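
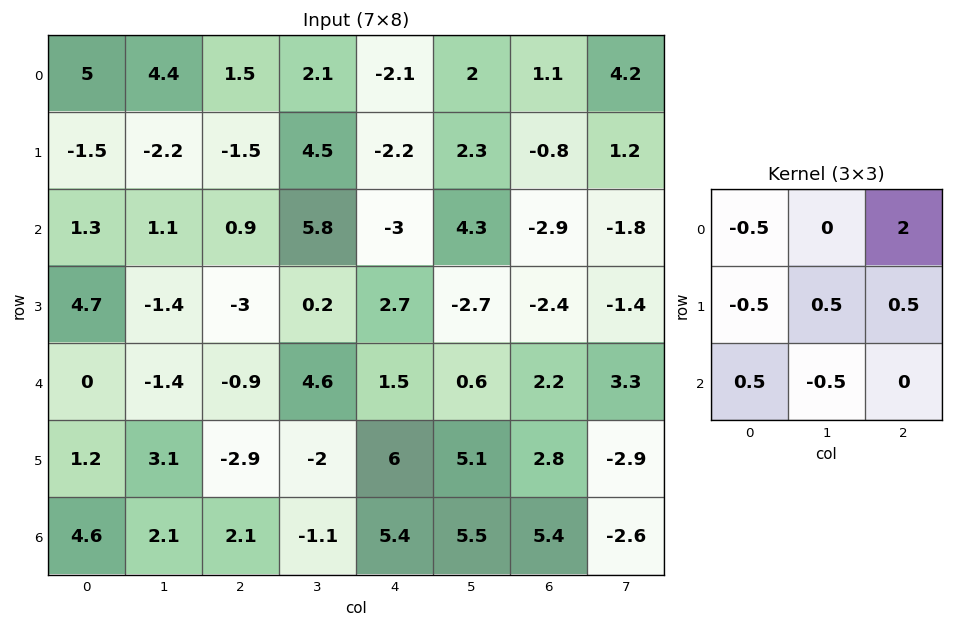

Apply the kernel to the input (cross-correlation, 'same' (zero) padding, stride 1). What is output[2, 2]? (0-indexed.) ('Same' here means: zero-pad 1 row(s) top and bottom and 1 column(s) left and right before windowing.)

The receptive field on the zero-padded input at this output position is [-2.2 -1.5 4.5 / 1.1 0.9 5.8 / -1.4 -3 0.2]. Elementwise product with the kernel and sum: -2.2·-0.5 + 4.5·2 + 1.1·-0.5 + 0.9·0.5 + 5.8·0.5 + -1.4·0.5 + -3·-0.5.

13.7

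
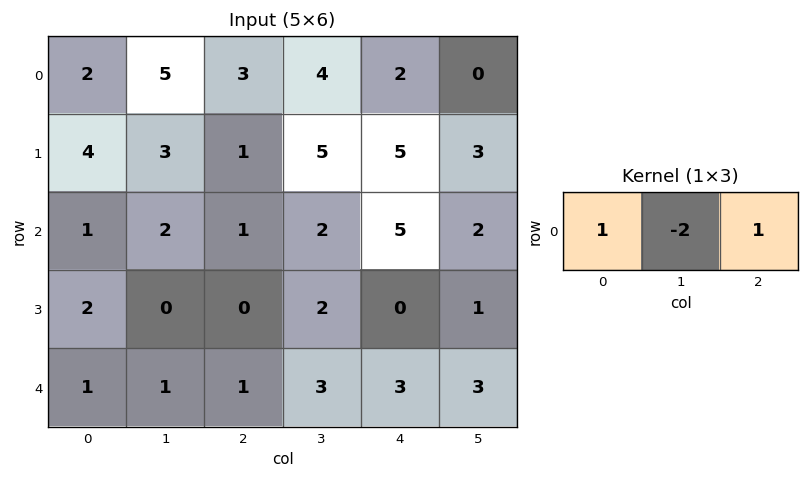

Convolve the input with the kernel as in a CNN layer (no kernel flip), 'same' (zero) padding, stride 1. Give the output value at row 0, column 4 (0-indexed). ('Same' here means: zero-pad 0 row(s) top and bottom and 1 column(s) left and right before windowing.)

The receptive field on the zero-padded input at this output position is [4 2 0]. Elementwise product with the kernel and sum: 4·1 + 2·-2 + 0·1.

0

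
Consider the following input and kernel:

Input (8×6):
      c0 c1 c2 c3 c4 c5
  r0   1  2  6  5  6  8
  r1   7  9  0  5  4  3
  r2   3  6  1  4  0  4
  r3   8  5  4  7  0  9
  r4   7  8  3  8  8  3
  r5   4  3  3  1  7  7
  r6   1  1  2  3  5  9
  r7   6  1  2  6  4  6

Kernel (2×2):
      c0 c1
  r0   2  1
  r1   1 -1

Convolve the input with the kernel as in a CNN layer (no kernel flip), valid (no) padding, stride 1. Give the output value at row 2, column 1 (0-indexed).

14

The receptive field on the input at this output position is [6 1 / 5 4]. Elementwise product with the kernel and sum: 6·2 + 1·1 + 5·1 + 4·-1.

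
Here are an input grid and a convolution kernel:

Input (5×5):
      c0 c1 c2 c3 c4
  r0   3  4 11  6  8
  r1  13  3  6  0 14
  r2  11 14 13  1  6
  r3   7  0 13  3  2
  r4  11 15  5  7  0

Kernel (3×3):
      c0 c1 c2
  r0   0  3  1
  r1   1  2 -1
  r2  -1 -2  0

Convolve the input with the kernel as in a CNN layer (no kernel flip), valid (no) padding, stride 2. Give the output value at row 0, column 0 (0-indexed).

-3

The receptive field on the input at this output position is [3 4 11 / 13 3 6 / 11 14 13]. Elementwise product with the kernel and sum: 4·3 + 11·1 + 13·1 + 3·2 + 6·-1 + 11·-1 + 14·-2.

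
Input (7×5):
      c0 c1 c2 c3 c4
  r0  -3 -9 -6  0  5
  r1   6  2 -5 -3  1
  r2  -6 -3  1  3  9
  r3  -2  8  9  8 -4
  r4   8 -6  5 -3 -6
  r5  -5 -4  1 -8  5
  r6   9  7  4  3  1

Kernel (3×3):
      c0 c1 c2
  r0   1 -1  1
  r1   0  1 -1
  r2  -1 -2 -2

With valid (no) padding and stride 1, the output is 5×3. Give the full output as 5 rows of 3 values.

17 -10 -30
-37 -40 -24
-9 2 32
-1 33 5
-17 -26 -23

Output[0,0]: The receptive field on the input at this output position is [-3 -9 -6 / 6 2 -5 / -6 -3 1]. Elementwise product with the kernel and sum: -3·1 + -9·-1 + -6·1 + 2·1 + -5·-1 + -6·-1 + -3·-2 + 1·-2.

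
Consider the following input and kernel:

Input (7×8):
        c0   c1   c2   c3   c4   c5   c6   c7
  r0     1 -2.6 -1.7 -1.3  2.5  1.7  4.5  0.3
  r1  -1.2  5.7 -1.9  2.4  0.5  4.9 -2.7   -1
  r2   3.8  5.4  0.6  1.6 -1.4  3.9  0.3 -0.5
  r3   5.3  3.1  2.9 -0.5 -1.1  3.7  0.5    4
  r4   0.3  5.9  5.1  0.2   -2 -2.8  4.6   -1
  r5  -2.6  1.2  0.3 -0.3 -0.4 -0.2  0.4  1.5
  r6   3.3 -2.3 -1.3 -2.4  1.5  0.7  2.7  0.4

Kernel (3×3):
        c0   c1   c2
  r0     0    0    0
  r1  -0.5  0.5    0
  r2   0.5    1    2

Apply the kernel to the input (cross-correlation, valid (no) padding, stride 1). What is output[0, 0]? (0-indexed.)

11.95

The receptive field on the input at this output position is [1 -2.6 -1.7 / -1.2 5.7 -1.9 / 3.8 5.4 0.6]. Elementwise product with the kernel and sum: -1.2·-0.5 + 5.7·0.5 + 3.8·0.5 + 5.4·1 + 0.6·2.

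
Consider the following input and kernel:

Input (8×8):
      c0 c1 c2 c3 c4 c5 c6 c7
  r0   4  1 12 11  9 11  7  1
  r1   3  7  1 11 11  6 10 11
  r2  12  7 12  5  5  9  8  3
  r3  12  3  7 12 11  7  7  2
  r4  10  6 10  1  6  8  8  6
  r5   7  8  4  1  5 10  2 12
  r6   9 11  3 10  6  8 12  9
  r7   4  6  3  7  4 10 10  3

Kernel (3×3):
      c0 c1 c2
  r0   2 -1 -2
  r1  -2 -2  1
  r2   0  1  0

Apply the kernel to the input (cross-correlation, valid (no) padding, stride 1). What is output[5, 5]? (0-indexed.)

-27

The receptive field on the input at this output position is [10 2 12 / 8 12 9 / 10 10 3]. Elementwise product with the kernel and sum: 10·2 + 2·-1 + 12·-2 + 8·-2 + 12·-2 + 9·1 + 10·1.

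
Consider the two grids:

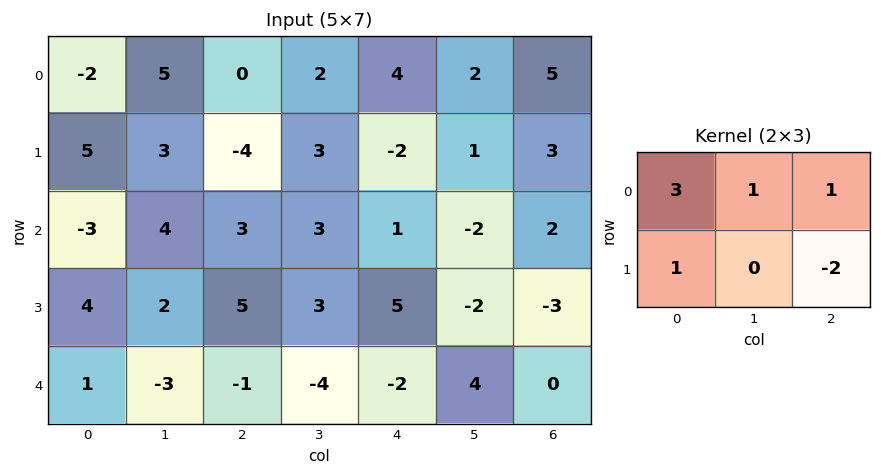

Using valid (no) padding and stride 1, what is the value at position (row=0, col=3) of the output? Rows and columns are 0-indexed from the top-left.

13

The receptive field on the input at this output position is [2 4 2 / 3 -2 1]. Elementwise product with the kernel and sum: 2·3 + 4·1 + 2·1 + 3·1 + 1·-2.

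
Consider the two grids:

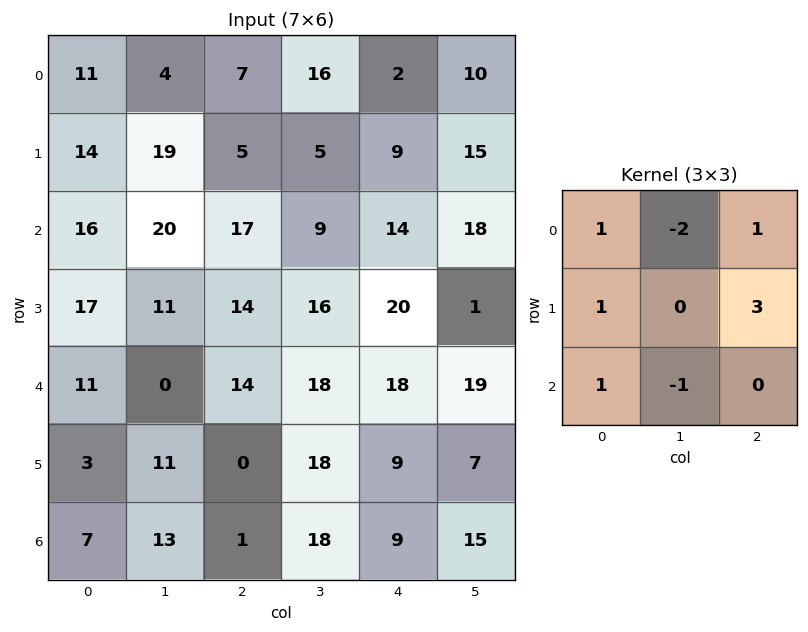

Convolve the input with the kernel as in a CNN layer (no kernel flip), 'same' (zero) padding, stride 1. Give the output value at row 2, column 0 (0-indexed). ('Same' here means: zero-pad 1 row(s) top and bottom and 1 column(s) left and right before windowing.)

34

The receptive field on the zero-padded input at this output position is [0 14 19 / 0 16 20 / 0 17 11]. Elementwise product with the kernel and sum: 0·1 + 14·-2 + 19·1 + 0·1 + 20·3 + 0·1 + 17·-1.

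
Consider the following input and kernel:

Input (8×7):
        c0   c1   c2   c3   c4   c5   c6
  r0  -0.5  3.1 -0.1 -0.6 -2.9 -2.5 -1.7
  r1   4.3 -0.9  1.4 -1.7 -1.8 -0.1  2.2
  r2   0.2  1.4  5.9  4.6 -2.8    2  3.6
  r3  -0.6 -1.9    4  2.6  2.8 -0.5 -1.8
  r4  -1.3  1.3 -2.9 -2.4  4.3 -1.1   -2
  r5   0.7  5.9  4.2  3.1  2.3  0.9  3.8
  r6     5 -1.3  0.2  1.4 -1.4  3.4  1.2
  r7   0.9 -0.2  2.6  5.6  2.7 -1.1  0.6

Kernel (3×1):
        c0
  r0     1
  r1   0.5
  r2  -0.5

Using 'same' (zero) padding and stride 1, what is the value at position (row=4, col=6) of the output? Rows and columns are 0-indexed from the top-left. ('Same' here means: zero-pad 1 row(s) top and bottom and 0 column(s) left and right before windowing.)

-4.7

The receptive field on the zero-padded input at this output position is [-1.8 / -2 / 3.8]. Elementwise product with the kernel and sum: -1.8·1 + -2·0.5 + 3.8·-0.5.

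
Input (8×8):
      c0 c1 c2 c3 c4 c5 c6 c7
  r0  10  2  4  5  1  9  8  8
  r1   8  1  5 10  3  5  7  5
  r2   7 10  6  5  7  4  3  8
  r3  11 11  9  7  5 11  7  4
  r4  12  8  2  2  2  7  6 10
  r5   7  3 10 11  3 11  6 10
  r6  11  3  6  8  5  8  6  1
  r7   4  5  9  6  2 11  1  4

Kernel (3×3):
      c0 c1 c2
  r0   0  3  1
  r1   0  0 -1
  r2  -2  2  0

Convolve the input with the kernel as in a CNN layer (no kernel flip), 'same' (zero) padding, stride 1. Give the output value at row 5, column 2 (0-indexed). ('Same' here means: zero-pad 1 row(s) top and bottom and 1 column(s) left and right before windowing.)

The receptive field on the zero-padded input at this output position is [8 2 2 / 3 10 11 / 3 6 8]. Elementwise product with the kernel and sum: 2·3 + 2·1 + 11·-1 + 3·-2 + 6·2.

3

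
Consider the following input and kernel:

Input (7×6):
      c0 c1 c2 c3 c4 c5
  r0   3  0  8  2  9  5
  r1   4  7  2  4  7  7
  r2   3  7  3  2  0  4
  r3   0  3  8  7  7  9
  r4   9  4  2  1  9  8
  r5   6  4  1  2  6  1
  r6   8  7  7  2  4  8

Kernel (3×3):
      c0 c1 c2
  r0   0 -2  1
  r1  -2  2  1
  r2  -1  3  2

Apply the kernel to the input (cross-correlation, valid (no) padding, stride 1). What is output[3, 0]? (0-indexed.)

2

The receptive field on the input at this output position is [0 3 8 / 9 4 2 / 6 4 1]. Elementwise product with the kernel and sum: 3·-2 + 8·1 + 9·-2 + 4·2 + 2·1 + 6·-1 + 4·3 + 1·2.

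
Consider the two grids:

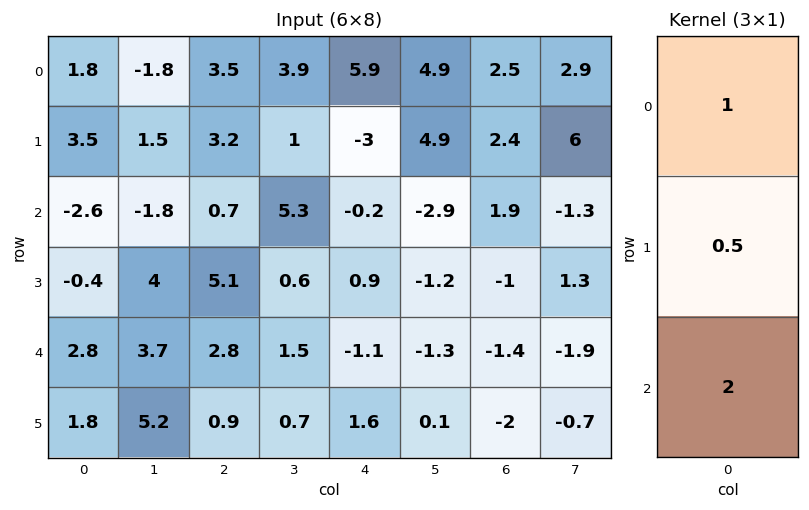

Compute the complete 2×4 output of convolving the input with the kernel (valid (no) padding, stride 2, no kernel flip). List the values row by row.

-1.65 6.5 4 7.5
2.8 8.85 -1.95 -1.4

Output[0,0]: The receptive field on the input at this output position is [1.8 / 3.5 / -2.6]. Elementwise product with the kernel and sum: 1.8·1 + 3.5·0.5 + -2.6·2.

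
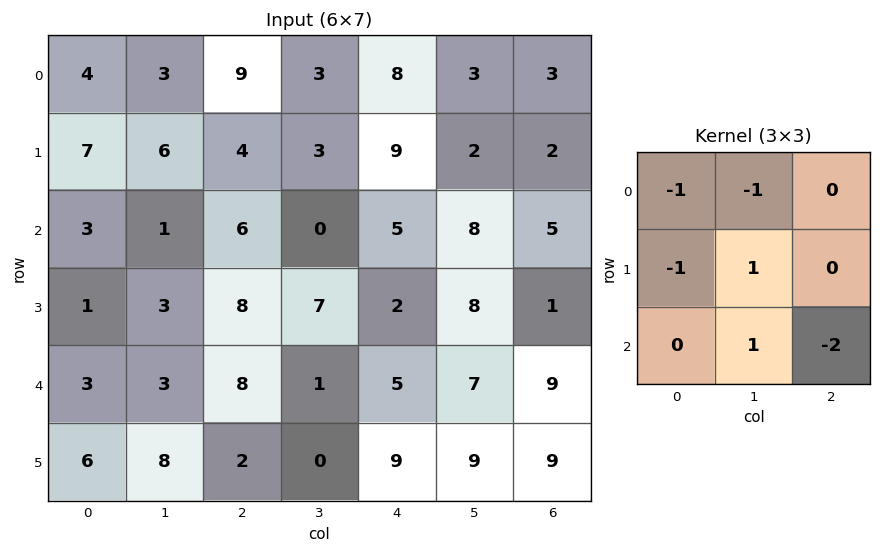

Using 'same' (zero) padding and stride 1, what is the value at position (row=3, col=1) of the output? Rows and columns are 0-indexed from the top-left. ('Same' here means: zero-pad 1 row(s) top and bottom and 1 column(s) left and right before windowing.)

-15

The receptive field on the zero-padded input at this output position is [3 1 6 / 1 3 8 / 3 3 8]. Elementwise product with the kernel and sum: 3·-1 + 1·-1 + 1·-1 + 3·1 + 3·1 + 8·-2.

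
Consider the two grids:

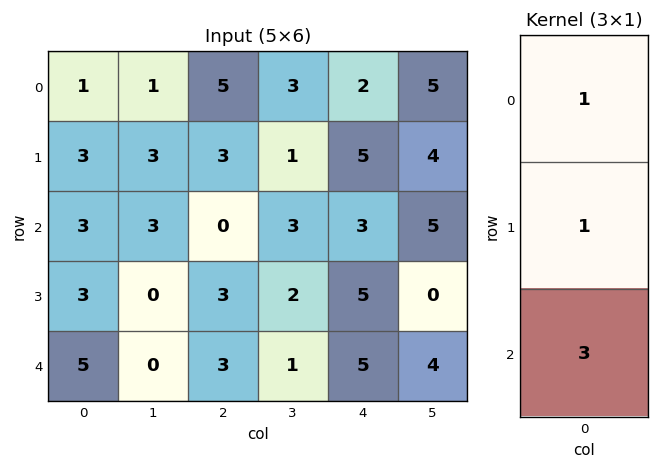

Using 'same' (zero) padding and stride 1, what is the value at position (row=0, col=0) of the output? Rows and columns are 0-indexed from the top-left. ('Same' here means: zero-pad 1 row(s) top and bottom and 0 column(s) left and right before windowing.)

10

The receptive field on the zero-padded input at this output position is [0 / 1 / 3]. Elementwise product with the kernel and sum: 0·1 + 1·1 + 3·3.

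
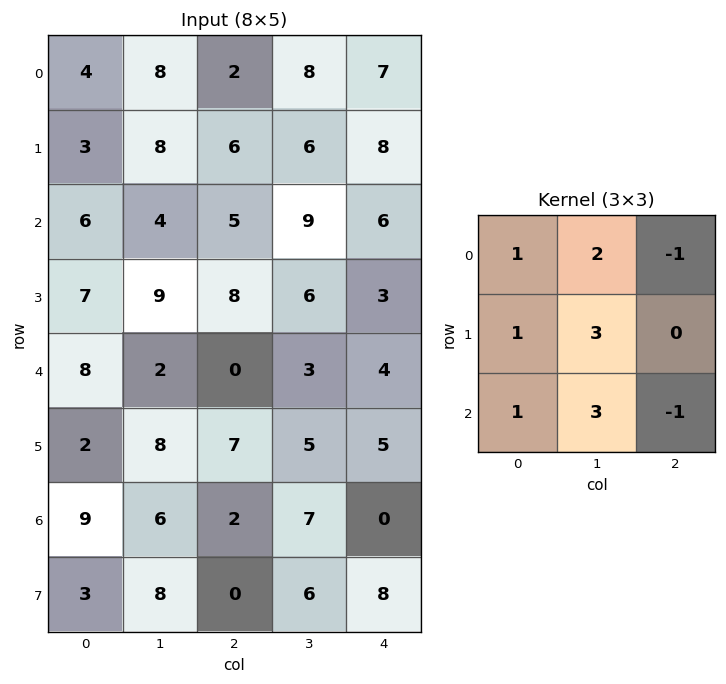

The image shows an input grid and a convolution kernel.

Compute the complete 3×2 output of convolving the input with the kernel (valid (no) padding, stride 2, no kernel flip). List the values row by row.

Output[0,0]: The receptive field on the input at this output position is [4 8 2 / 3 8 6 / 6 4 5]. Elementwise product with the kernel and sum: 4·1 + 8·2 + 2·-1 + 3·1 + 8·3 + 6·1 + 4·3 + 5·-1.
Output[0,1]: The receptive field on the input at this output position is [2 8 7 / 6 6 8 / 5 9 6]. Elementwise product with the kernel and sum: 2·1 + 8·2 + 7·-1 + 6·1 + 6·3 + 5·1 + 9·3 + 6·-1.

58 61
57 48
63 47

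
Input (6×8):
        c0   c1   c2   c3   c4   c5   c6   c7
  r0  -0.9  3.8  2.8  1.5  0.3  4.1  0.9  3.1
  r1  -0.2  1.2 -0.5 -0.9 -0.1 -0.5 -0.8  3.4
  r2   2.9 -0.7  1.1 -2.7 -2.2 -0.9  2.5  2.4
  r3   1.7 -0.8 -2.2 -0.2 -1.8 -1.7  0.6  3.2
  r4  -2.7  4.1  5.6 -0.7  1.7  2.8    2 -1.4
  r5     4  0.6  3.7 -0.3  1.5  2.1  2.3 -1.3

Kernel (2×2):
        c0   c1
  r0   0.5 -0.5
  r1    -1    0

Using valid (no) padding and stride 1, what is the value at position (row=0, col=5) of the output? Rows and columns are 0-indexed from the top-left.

The receptive field on the input at this output position is [4.1 0.9 / -0.5 -0.8]. Elementwise product with the kernel and sum: 4.1·0.5 + 0.9·-0.5 + -0.5·-1.

2.1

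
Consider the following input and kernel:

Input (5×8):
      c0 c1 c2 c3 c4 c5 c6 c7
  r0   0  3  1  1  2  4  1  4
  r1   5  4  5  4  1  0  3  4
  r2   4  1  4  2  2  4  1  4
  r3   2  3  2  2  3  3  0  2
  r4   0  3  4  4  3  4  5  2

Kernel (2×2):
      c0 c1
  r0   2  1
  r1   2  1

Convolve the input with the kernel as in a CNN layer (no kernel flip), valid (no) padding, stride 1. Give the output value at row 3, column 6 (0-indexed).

14

The receptive field on the input at this output position is [0 2 / 5 2]. Elementwise product with the kernel and sum: 0·2 + 2·1 + 5·2 + 2·1.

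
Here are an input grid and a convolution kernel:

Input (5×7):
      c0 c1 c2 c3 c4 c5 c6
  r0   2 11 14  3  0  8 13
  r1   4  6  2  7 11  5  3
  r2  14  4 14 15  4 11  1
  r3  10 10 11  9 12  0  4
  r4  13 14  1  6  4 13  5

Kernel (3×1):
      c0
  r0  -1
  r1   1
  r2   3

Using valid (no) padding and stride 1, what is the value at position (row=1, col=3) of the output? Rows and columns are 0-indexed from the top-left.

The receptive field on the input at this output position is [7 / 15 / 9]. Elementwise product with the kernel and sum: 7·-1 + 15·1 + 9·3.

35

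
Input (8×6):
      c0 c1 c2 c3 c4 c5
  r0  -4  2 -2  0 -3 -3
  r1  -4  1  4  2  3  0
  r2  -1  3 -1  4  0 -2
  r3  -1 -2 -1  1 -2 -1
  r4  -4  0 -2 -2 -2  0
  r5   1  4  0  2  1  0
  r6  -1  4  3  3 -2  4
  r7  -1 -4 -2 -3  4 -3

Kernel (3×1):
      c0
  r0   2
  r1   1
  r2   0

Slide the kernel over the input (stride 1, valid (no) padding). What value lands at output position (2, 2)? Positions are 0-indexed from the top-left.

The receptive field on the input at this output position is [-1 / -1 / -2]. Elementwise product with the kernel and sum: -1·2 + -1·1.

-3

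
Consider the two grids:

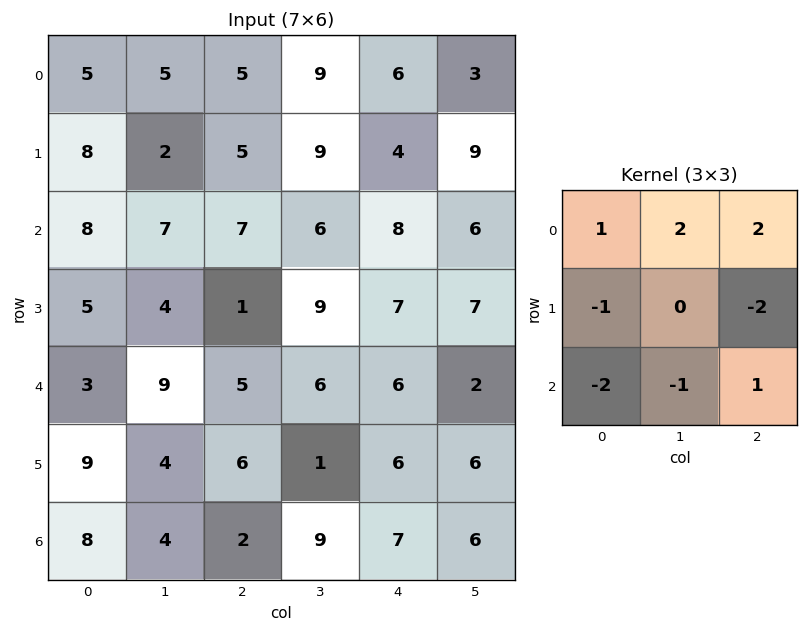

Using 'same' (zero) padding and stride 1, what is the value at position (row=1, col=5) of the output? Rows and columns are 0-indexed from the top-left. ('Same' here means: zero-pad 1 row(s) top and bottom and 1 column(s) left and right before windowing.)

The receptive field on the zero-padded input at this output position is [6 3 0 / 4 9 0 / 8 6 0]. Elementwise product with the kernel and sum: 6·1 + 3·2 + 0·2 + 4·-1 + 0·-2 + 8·-2 + 6·-1 + 0·1.

-14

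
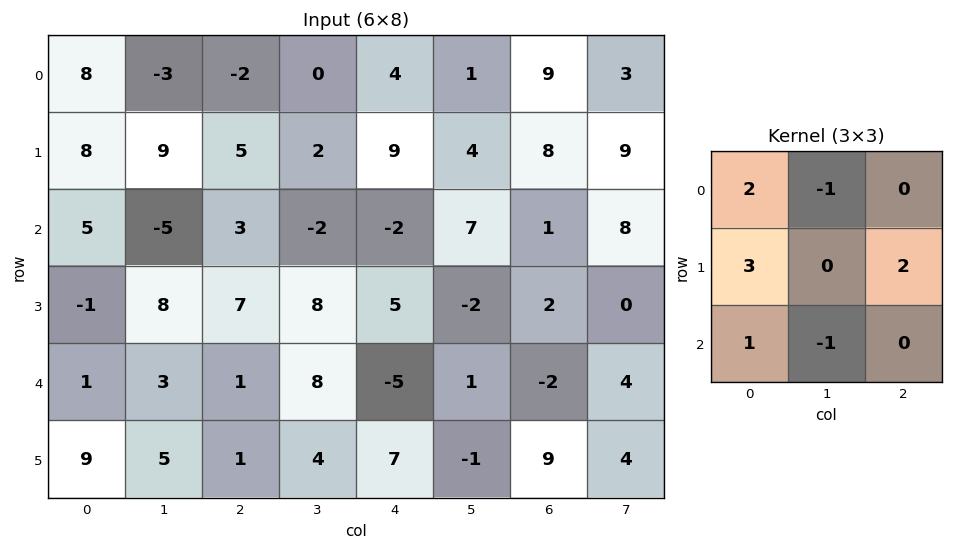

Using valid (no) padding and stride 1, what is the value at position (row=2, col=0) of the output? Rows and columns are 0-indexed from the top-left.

The receptive field on the input at this output position is [5 -5 3 / -1 8 7 / 1 3 1]. Elementwise product with the kernel and sum: 5·2 + -5·-1 + -1·3 + 7·2 + 1·1 + 3·-1.

24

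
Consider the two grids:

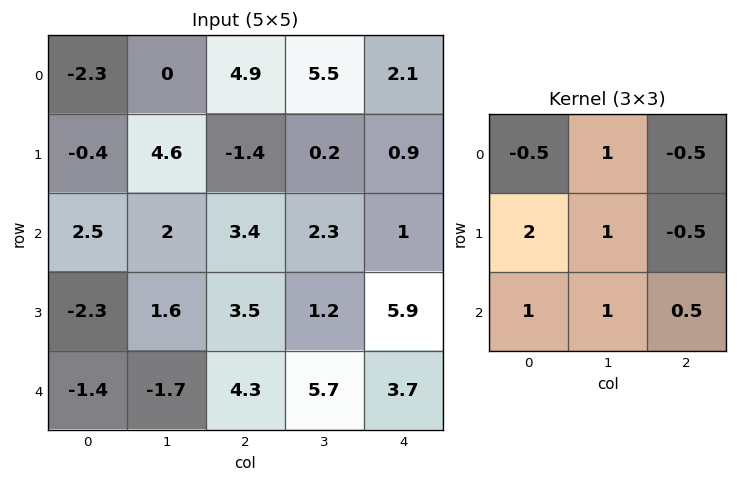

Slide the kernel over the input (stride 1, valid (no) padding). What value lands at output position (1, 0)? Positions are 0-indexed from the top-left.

The receptive field on the input at this output position is [-0.4 4.6 -1.4 / 2.5 2 3.4 / -2.3 1.6 3.5]. Elementwise product with the kernel and sum: -0.4·-0.5 + 4.6·1 + -1.4·-0.5 + 2.5·2 + 2·1 + 3.4·-0.5 + -2.3·1 + 1.6·1 + 3.5·0.5.

11.85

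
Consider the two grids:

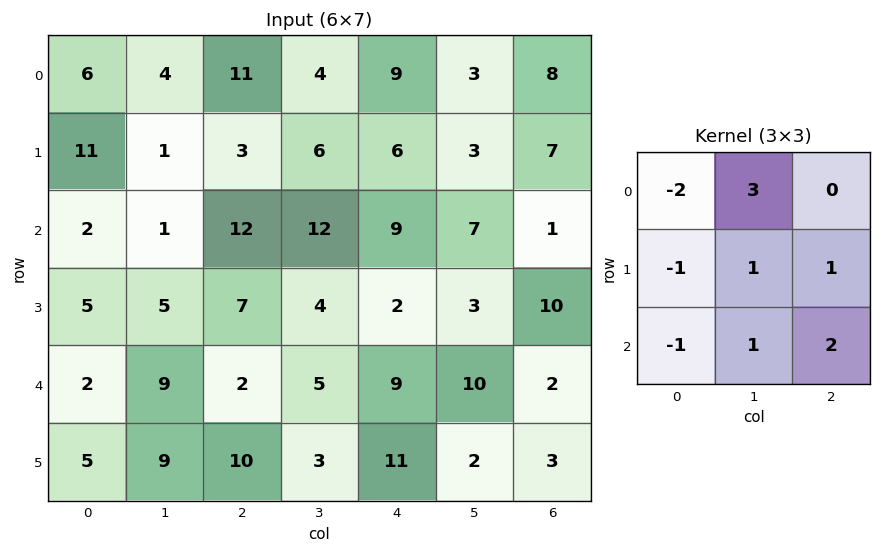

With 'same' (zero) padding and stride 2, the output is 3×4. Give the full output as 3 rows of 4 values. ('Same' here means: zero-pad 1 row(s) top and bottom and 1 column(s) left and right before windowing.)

23 25 14 9
51 40 14 16
49 16 24 17

Output[0,0]: The receptive field on the zero-padded input at this output position is [0 0 0 / 0 6 4 / 0 11 1]. Elementwise product with the kernel and sum: 0·-2 + 0·3 + 0·-1 + 6·1 + 4·1 + 0·-1 + 11·1 + 1·2.
Output[0,1]: The receptive field on the zero-padded input at this output position is [0 0 0 / 4 11 4 / 1 3 6]. Elementwise product with the kernel and sum: 0·-2 + 0·3 + 4·-1 + 11·1 + 4·1 + 1·-1 + 3·1 + 6·2.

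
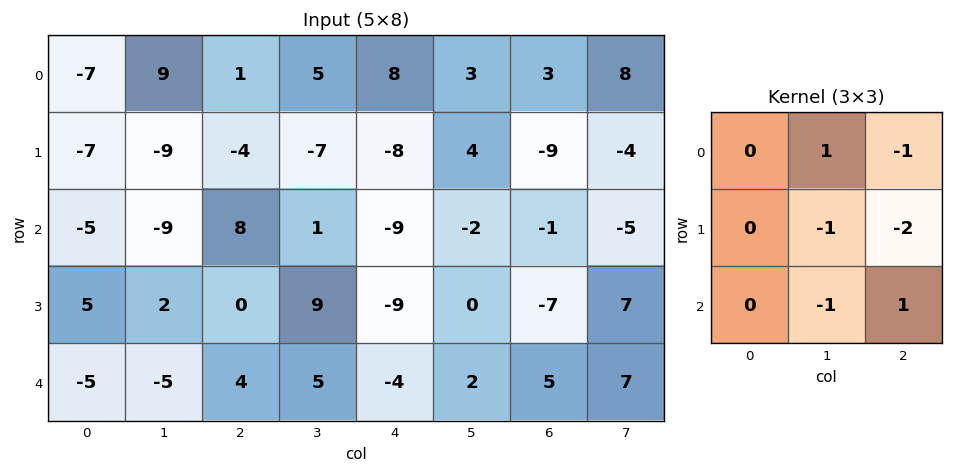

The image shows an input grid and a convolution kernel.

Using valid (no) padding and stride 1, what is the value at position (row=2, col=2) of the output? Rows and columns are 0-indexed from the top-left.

The receptive field on the input at this output position is [8 1 -9 / 0 9 -9 / 4 5 -4]. Elementwise product with the kernel and sum: 1·1 + -9·-1 + 9·-1 + -9·-2 + 5·-1 + -4·1.

10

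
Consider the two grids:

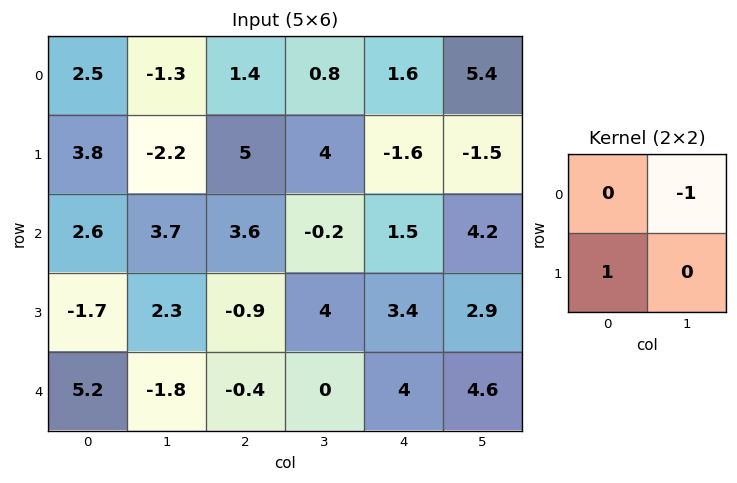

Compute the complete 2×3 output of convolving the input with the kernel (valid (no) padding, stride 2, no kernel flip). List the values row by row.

5.1 4.2 -7
-5.4 -0.7 -0.8

Output[0,0]: The receptive field on the input at this output position is [2.5 -1.3 / 3.8 -2.2]. Elementwise product with the kernel and sum: -1.3·-1 + 3.8·1.
Output[0,1]: The receptive field on the input at this output position is [1.4 0.8 / 5 4]. Elementwise product with the kernel and sum: 0.8·-1 + 5·1.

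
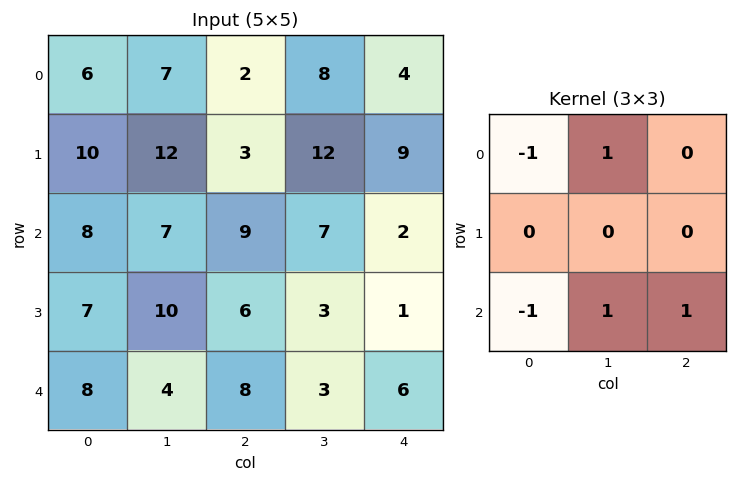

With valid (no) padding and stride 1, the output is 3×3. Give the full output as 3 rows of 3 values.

9 4 6
11 -10 7
3 9 -1

Output[0,0]: The receptive field on the input at this output position is [6 7 2 / 10 12 3 / 8 7 9]. Elementwise product with the kernel and sum: 6·-1 + 7·1 + 8·-1 + 7·1 + 9·1.
Output[0,1]: The receptive field on the input at this output position is [7 2 8 / 12 3 12 / 7 9 7]. Elementwise product with the kernel and sum: 7·-1 + 2·1 + 7·-1 + 9·1 + 7·1.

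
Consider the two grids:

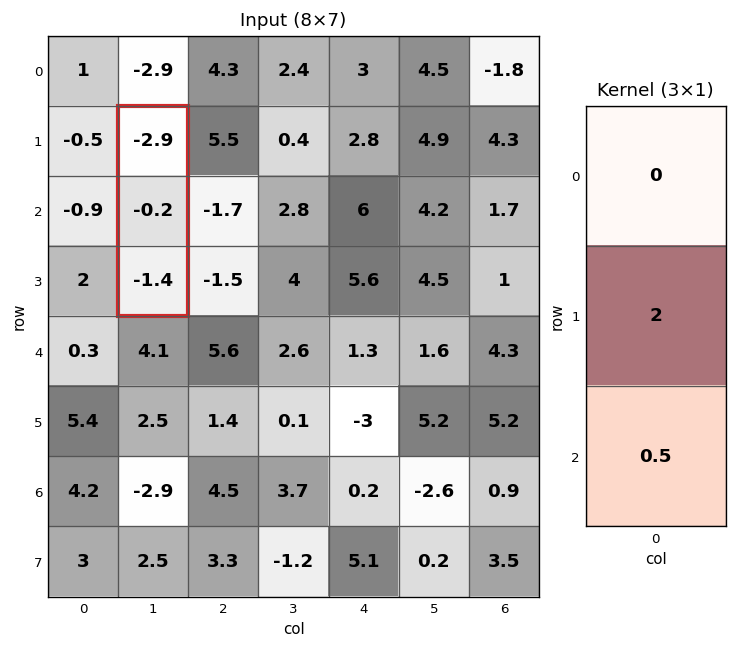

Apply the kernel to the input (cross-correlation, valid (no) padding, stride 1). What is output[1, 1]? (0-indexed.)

-1.1

The receptive field on the input at this output position is [-2.9 / -0.2 / -1.4]. Elementwise product with the kernel and sum: -0.2·2 + -1.4·0.5.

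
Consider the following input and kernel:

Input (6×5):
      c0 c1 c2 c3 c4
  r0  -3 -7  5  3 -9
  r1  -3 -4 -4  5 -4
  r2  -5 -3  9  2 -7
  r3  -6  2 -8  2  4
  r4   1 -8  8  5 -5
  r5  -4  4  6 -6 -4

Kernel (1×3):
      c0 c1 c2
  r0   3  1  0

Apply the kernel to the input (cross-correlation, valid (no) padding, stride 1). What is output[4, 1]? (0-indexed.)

The receptive field on the input at this output position is [-8 8 5]. Elementwise product with the kernel and sum: -8·3 + 8·1.

-16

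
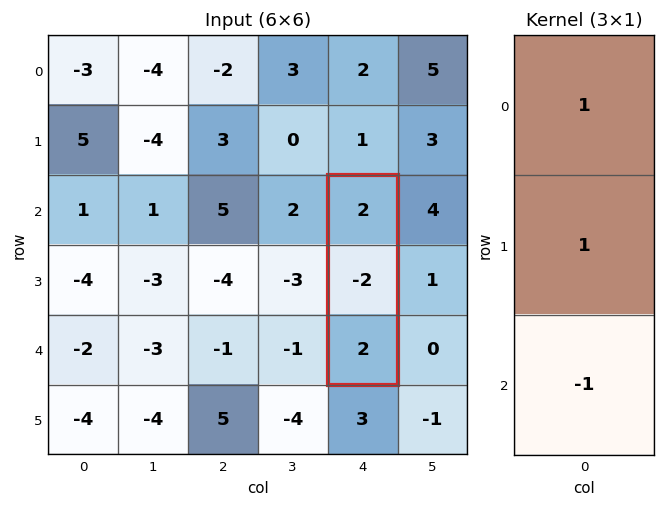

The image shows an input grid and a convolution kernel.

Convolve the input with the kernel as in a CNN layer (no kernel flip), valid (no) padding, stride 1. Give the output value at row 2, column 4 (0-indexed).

-2

The receptive field on the input at this output position is [2 / -2 / 2]. Elementwise product with the kernel and sum: 2·1 + -2·1 + 2·-1.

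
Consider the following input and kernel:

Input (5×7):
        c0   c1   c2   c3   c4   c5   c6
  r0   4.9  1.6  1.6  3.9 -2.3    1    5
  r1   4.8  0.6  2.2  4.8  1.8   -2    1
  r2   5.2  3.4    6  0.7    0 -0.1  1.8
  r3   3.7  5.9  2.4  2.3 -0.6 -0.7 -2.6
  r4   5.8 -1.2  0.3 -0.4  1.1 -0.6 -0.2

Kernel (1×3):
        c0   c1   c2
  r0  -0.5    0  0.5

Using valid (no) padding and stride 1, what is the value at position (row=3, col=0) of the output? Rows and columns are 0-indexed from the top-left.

The receptive field on the input at this output position is [3.7 5.9 2.4]. Elementwise product with the kernel and sum: 3.7·-0.5 + 2.4·0.5.

-0.65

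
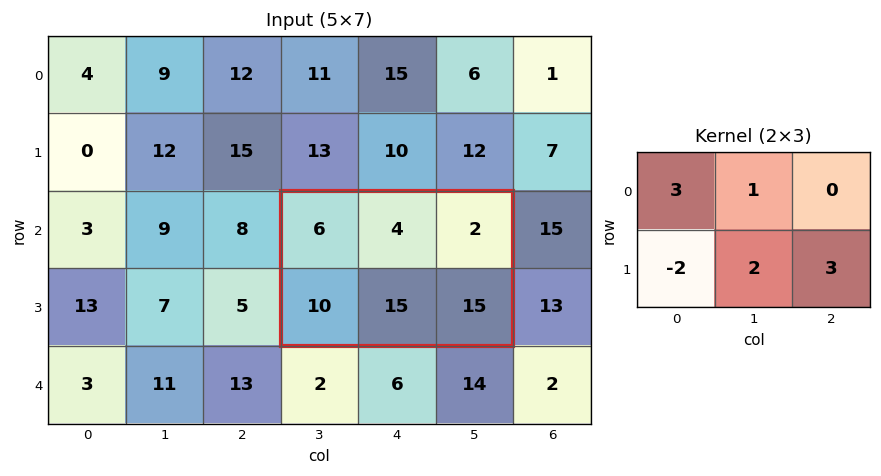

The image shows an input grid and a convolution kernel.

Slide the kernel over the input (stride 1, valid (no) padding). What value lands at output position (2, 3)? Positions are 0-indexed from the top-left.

77

The receptive field on the input at this output position is [6 4 2 / 10 15 15]. Elementwise product with the kernel and sum: 6·3 + 4·1 + 10·-2 + 15·2 + 15·3.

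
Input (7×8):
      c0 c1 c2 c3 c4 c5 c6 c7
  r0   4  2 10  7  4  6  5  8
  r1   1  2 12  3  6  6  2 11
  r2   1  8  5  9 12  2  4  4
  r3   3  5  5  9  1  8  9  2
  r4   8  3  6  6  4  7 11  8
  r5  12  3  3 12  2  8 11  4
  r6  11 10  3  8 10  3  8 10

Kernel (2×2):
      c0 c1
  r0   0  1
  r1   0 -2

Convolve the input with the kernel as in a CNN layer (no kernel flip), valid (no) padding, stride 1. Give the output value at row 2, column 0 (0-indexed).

The receptive field on the input at this output position is [1 8 / 3 5]. Elementwise product with the kernel and sum: 8·1 + 5·-2.

-2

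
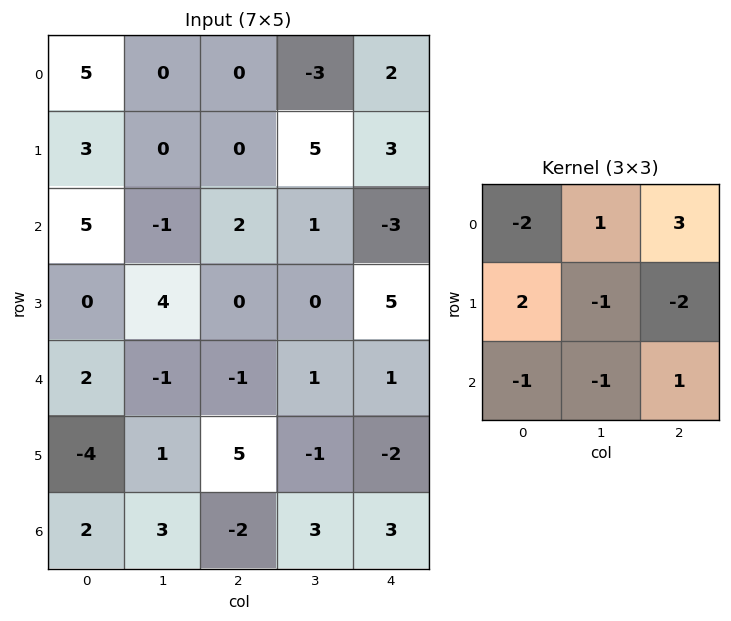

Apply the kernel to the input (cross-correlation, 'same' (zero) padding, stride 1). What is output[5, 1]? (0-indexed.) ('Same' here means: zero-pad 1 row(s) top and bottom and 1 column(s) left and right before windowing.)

The receptive field on the zero-padded input at this output position is [2 -1 -1 / -4 1 5 / 2 3 -2]. Elementwise product with the kernel and sum: 2·-2 + -1·1 + -1·3 + -4·2 + 1·-1 + 5·-2 + 2·-1 + 3·-1 + -2·1.

-34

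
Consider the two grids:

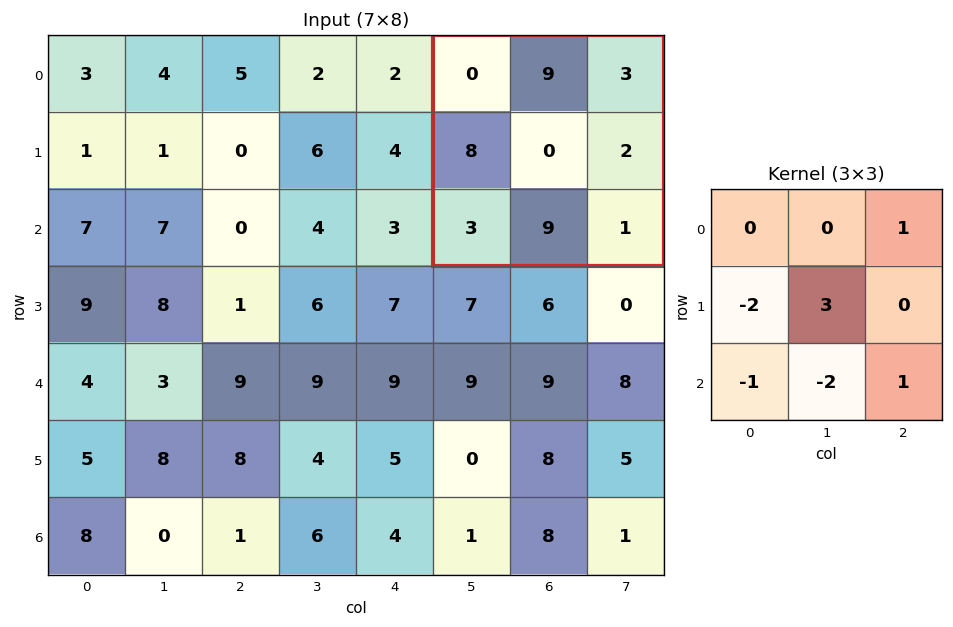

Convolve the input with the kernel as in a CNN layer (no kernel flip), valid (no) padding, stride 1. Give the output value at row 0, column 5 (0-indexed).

-33

The receptive field on the input at this output position is [0 9 3 / 8 0 2 / 3 9 1]. Elementwise product with the kernel and sum: 3·1 + 8·-2 + 0·3 + 3·-1 + 9·-2 + 1·1.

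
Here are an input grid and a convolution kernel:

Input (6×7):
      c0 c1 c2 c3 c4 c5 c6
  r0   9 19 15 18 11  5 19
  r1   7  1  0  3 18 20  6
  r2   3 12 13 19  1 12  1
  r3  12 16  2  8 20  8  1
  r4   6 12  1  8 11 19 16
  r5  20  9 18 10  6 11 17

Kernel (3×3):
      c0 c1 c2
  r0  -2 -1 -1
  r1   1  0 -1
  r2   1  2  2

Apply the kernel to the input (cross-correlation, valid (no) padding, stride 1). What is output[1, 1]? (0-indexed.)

24

The receptive field on the input at this output position is [1 0 3 / 12 13 19 / 16 2 8]. Elementwise product with the kernel and sum: 1·-2 + 0·-1 + 3·-1 + 12·1 + 19·-1 + 16·1 + 2·2 + 8·2.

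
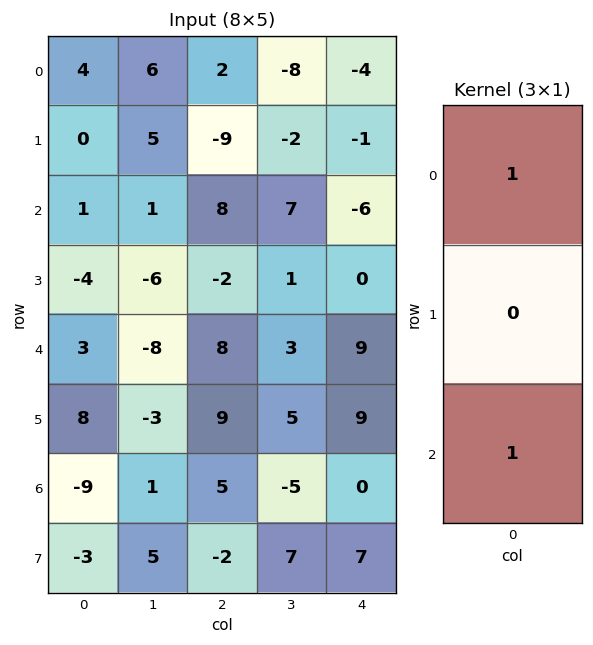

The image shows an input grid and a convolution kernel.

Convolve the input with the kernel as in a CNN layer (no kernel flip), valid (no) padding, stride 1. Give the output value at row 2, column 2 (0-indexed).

16

The receptive field on the input at this output position is [8 / -2 / 8]. Elementwise product with the kernel and sum: 8·1 + 8·1.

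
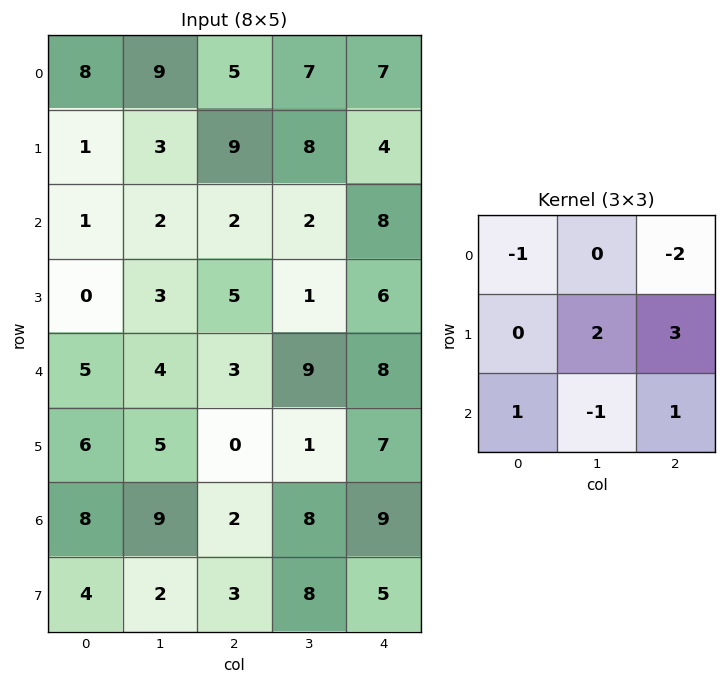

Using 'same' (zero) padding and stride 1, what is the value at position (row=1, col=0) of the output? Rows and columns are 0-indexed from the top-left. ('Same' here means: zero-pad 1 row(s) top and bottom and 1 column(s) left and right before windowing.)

-6

The receptive field on the zero-padded input at this output position is [0 8 9 / 0 1 3 / 0 1 2]. Elementwise product with the kernel and sum: 0·-1 + 9·-2 + 1·2 + 3·3 + 0·1 + 1·-1 + 2·1.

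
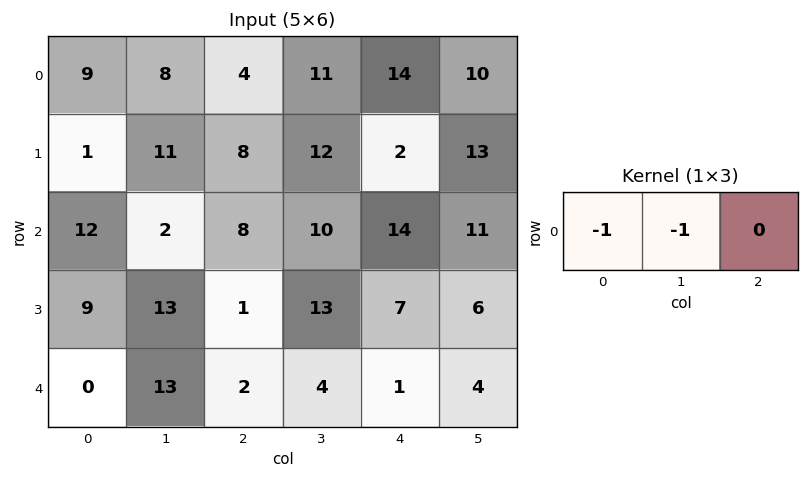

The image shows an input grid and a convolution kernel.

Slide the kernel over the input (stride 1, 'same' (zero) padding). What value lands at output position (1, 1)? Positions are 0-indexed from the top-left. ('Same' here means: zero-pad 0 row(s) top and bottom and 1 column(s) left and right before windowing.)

The receptive field on the zero-padded input at this output position is [1 11 8]. Elementwise product with the kernel and sum: 1·-1 + 11·-1.

-12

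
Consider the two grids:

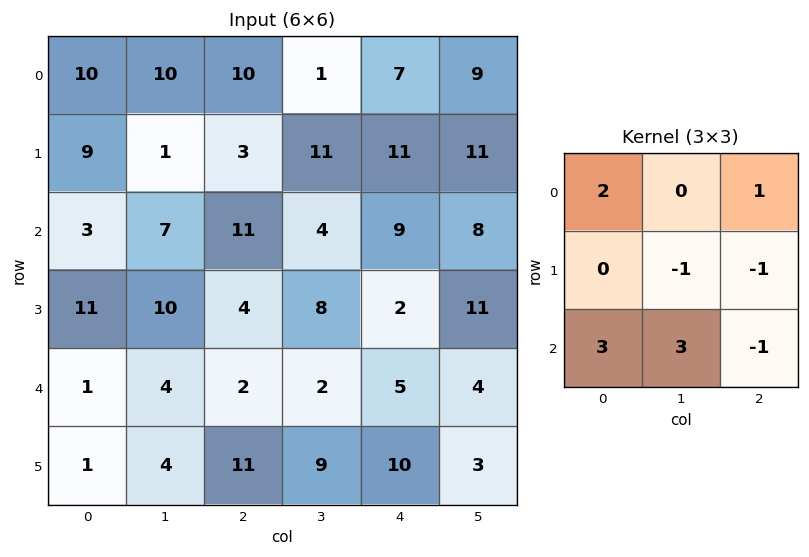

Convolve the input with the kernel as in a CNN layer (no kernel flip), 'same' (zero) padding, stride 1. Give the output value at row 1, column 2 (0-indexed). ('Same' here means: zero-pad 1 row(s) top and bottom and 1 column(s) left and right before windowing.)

57

The receptive field on the zero-padded input at this output position is [10 10 1 / 1 3 11 / 7 11 4]. Elementwise product with the kernel and sum: 10·2 + 1·1 + 3·-1 + 11·-1 + 7·3 + 11·3 + 4·-1.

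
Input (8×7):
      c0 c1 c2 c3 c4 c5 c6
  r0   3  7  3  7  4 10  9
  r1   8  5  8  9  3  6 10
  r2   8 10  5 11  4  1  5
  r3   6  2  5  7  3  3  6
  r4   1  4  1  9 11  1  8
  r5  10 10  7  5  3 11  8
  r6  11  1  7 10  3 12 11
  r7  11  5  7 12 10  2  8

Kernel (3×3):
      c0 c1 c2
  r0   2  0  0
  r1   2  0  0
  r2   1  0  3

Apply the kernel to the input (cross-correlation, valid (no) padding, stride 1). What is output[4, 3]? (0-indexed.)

The receptive field on the input at this output position is [9 11 1 / 5 3 11 / 10 3 12]. Elementwise product with the kernel and sum: 9·2 + 5·2 + 10·1 + 12·3.

74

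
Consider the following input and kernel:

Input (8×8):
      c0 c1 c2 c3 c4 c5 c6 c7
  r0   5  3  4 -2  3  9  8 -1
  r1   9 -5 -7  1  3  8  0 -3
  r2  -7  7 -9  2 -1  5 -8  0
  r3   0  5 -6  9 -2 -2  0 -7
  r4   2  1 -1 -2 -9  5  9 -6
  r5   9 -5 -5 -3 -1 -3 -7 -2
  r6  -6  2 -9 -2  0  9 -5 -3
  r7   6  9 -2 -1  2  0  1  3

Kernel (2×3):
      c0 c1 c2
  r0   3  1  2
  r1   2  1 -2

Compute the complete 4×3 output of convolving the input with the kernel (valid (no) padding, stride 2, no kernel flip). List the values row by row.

53 -3 48
-15 -26 -20
28 -34 5
-9 -38 1

Output[0,0]: The receptive field on the input at this output position is [5 3 4 / 9 -5 -7]. Elementwise product with the kernel and sum: 5·3 + 3·1 + 4·2 + 9·2 + -5·1 + -7·-2.
Output[0,1]: The receptive field on the input at this output position is [4 -2 3 / -7 1 3]. Elementwise product with the kernel and sum: 4·3 + -2·1 + 3·2 + -7·2 + 1·1 + 3·-2.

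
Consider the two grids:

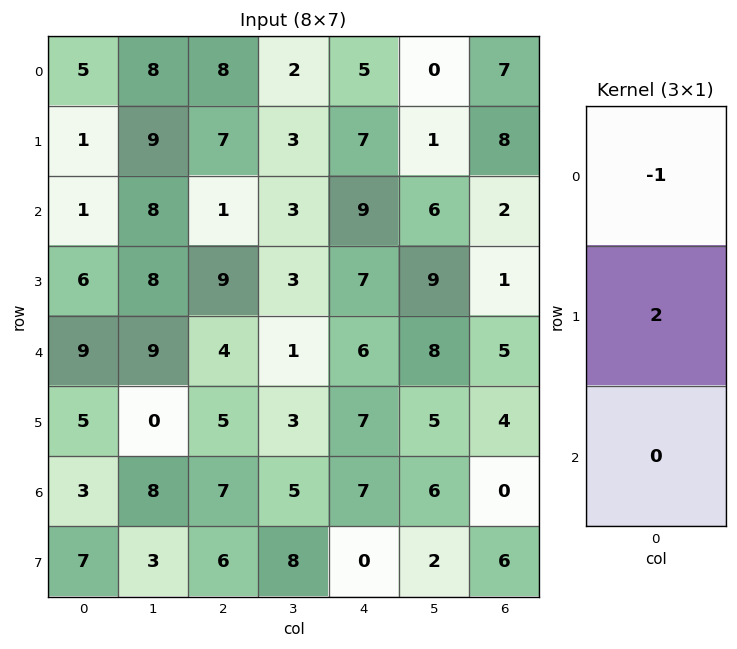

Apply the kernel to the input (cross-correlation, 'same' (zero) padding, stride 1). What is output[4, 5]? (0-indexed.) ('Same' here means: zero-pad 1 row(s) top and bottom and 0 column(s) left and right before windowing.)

7

The receptive field on the zero-padded input at this output position is [9 / 8 / 5]. Elementwise product with the kernel and sum: 9·-1 + 8·2.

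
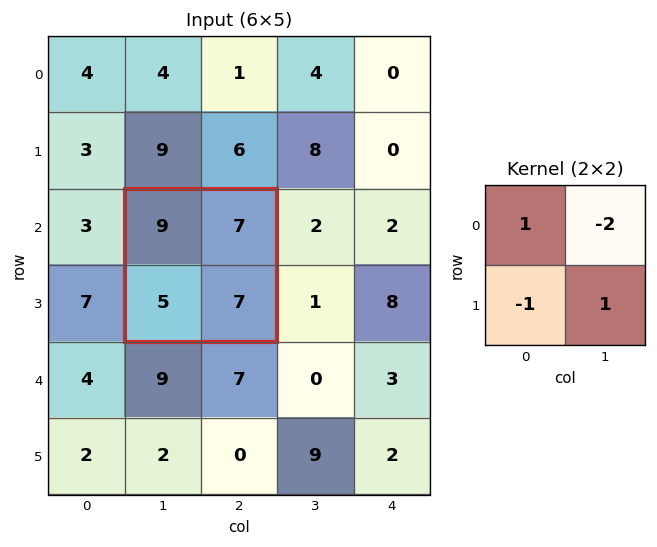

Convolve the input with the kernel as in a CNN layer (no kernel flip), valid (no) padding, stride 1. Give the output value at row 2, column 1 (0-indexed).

The receptive field on the input at this output position is [9 7 / 5 7]. Elementwise product with the kernel and sum: 9·1 + 7·-2 + 5·-1 + 7·1.

-3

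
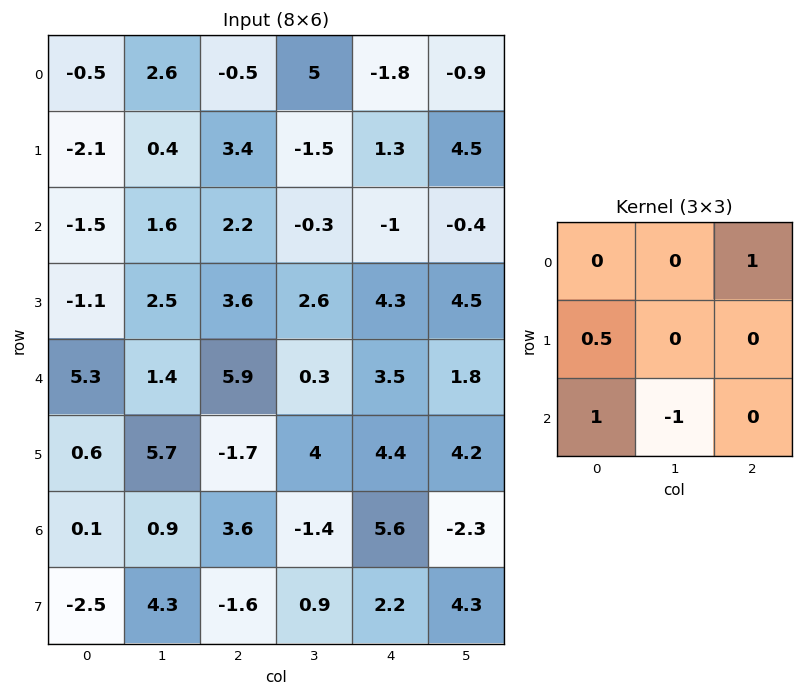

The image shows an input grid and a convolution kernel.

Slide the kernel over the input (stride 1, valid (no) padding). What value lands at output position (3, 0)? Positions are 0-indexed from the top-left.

The receptive field on the input at this output position is [-1.1 2.5 3.6 / 5.3 1.4 5.9 / 0.6 5.7 -1.7]. Elementwise product with the kernel and sum: 3.6·1 + 5.3·0.5 + 0.6·1 + 5.7·-1.

1.15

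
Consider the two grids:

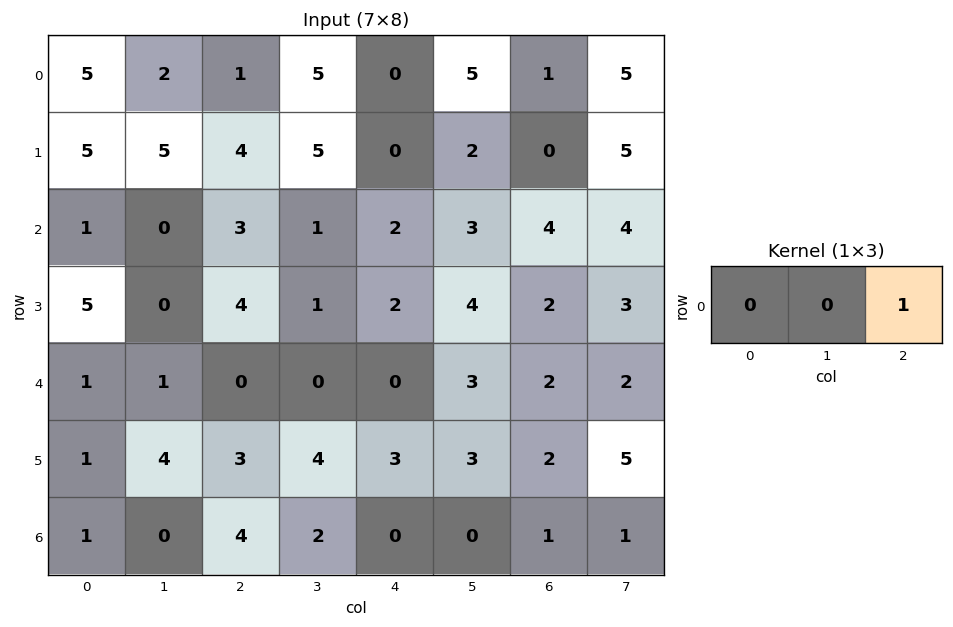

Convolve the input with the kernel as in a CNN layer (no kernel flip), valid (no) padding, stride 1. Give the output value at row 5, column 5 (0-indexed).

The receptive field on the input at this output position is [3 2 5]. Elementwise product with the kernel and sum: 5·1.

5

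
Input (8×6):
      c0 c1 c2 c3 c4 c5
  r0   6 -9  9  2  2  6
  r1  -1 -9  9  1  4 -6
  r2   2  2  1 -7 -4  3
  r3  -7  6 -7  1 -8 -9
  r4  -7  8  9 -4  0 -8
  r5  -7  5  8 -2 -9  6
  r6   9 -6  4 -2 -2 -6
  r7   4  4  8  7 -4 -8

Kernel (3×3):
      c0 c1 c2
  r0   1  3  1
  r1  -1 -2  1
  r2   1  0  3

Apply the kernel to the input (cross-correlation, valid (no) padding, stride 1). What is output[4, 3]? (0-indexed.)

The receptive field on the input at this output position is [-4 0 -8 / -2 -9 6 / -2 -2 -6]. Elementwise product with the kernel and sum: -4·1 + 0·3 + -8·1 + -2·-1 + -9·-2 + 6·1 + -2·1 + -6·3.

-6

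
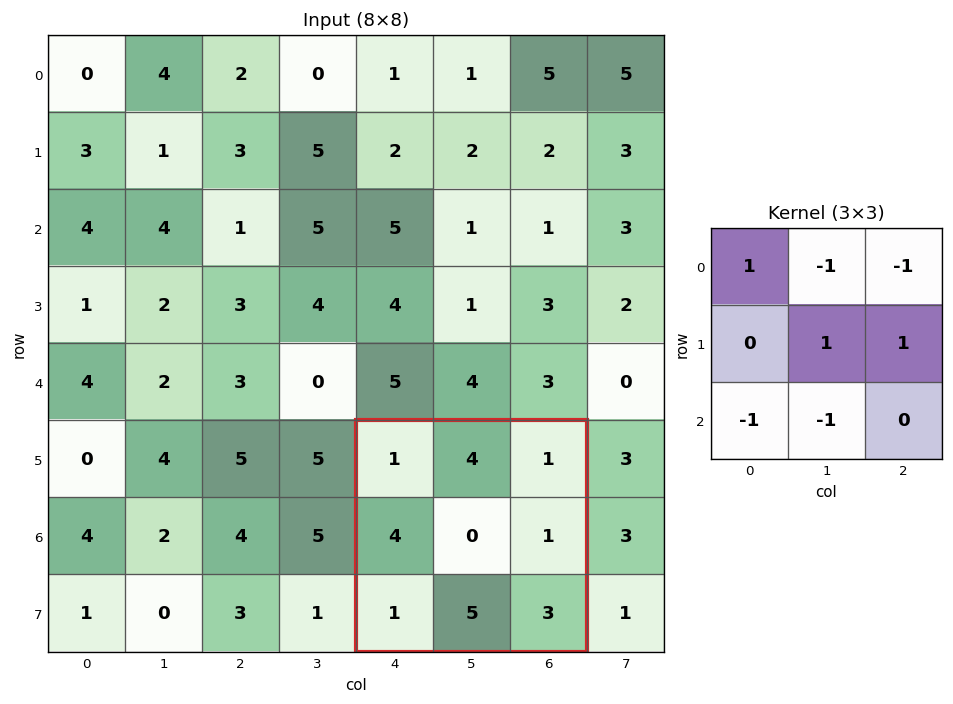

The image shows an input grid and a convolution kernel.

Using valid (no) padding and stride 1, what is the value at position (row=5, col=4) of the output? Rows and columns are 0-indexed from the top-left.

-9

The receptive field on the input at this output position is [1 4 1 / 4 0 1 / 1 5 3]. Elementwise product with the kernel and sum: 1·1 + 4·-1 + 1·-1 + 0·1 + 1·1 + 1·-1 + 5·-1.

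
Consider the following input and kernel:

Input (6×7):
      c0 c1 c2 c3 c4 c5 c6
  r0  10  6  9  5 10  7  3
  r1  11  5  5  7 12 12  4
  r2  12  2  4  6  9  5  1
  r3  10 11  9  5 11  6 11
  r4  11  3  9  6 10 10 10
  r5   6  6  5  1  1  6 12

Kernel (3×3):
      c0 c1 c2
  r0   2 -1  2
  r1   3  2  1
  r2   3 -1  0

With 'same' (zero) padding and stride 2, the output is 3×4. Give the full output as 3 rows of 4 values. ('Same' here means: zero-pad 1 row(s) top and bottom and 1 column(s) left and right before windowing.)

15 51 51 59
15 63 71 44
31 69 61 57

Output[0,0]: The receptive field on the zero-padded input at this output position is [0 0 0 / 0 10 6 / 0 11 5]. Elementwise product with the kernel and sum: 0·2 + 0·-1 + 0·2 + 0·3 + 10·2 + 6·1 + 0·3 + 11·-1.
Output[0,1]: The receptive field on the zero-padded input at this output position is [0 0 0 / 6 9 5 / 5 5 7]. Elementwise product with the kernel and sum: 0·2 + 0·-1 + 0·2 + 6·3 + 9·2 + 5·1 + 5·3 + 5·-1.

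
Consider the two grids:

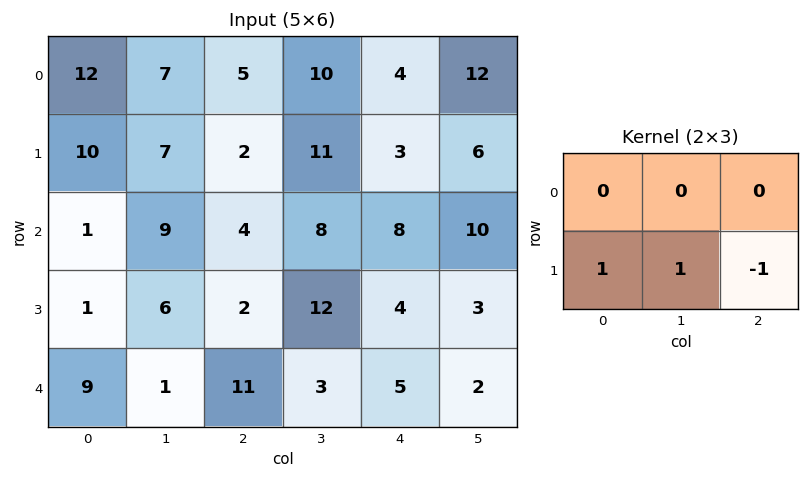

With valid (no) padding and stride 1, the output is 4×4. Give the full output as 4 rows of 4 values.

15 -2 10 8
6 5 4 6
5 -4 10 13
-1 9 9 6

Output[0,0]: The receptive field on the input at this output position is [12 7 5 / 10 7 2]. Elementwise product with the kernel and sum: 10·1 + 7·1 + 2·-1.
Output[0,1]: The receptive field on the input at this output position is [7 5 10 / 7 2 11]. Elementwise product with the kernel and sum: 7·1 + 2·1 + 11·-1.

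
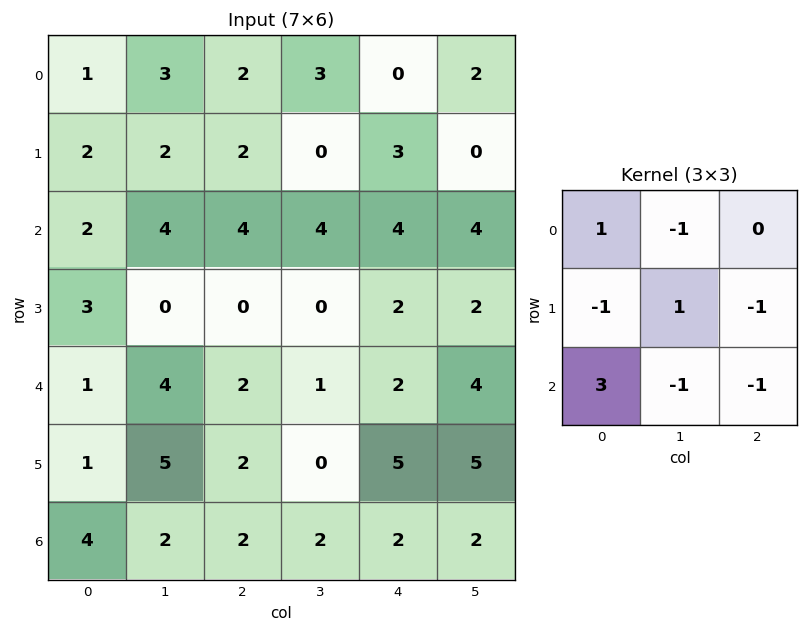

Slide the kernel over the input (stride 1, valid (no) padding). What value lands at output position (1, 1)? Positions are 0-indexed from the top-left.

The receptive field on the input at this output position is [2 2 0 / 4 4 4 / 0 0 0]. Elementwise product with the kernel and sum: 2·1 + 2·-1 + 4·-1 + 4·1 + 4·-1 + 0·3 + 0·-1 + 0·-1.

-4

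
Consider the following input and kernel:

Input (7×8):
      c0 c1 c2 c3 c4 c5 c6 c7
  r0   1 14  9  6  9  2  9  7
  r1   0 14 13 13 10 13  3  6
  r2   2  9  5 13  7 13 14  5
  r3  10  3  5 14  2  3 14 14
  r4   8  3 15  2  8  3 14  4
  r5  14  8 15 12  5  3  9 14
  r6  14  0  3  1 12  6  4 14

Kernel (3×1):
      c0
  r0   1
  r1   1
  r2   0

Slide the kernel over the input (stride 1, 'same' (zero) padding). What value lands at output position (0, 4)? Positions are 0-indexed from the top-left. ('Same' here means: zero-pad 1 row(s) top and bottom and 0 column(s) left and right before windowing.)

9

The receptive field on the zero-padded input at this output position is [0 / 9 / 10]. Elementwise product with the kernel and sum: 0·1 + 9·1.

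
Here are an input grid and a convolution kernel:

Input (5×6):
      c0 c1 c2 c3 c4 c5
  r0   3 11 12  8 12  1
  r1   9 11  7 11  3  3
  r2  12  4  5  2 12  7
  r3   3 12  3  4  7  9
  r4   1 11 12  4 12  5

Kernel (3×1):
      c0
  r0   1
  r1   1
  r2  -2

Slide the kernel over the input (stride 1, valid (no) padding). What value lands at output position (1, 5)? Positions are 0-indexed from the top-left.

-8

The receptive field on the input at this output position is [3 / 7 / 9]. Elementwise product with the kernel and sum: 3·1 + 7·1 + 9·-2.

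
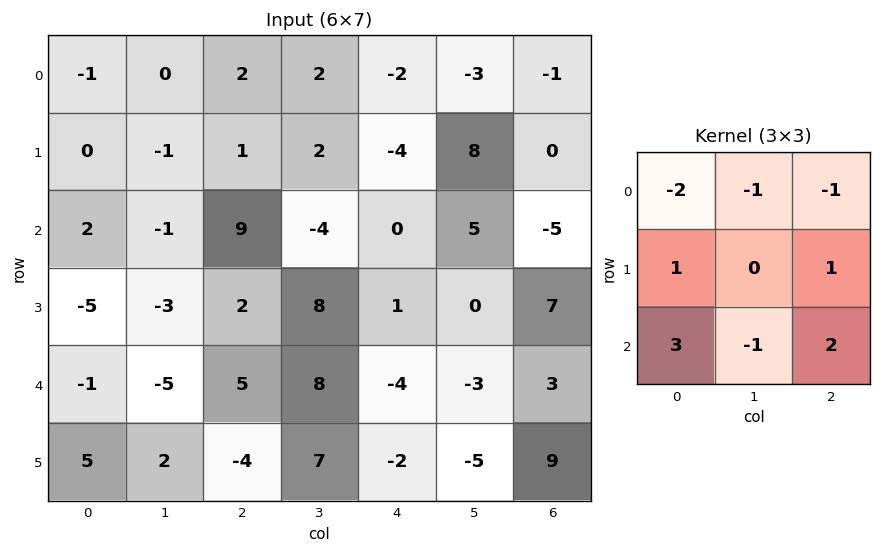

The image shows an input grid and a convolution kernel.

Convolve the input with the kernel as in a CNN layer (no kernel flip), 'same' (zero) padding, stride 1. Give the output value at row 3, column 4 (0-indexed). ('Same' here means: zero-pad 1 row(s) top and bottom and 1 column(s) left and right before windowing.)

33

The receptive field on the zero-padded input at this output position is [-4 0 5 / 8 1 0 / 8 -4 -3]. Elementwise product with the kernel and sum: -4·-2 + 0·-1 + 5·-1 + 8·1 + 0·1 + 8·3 + -4·-1 + -3·2.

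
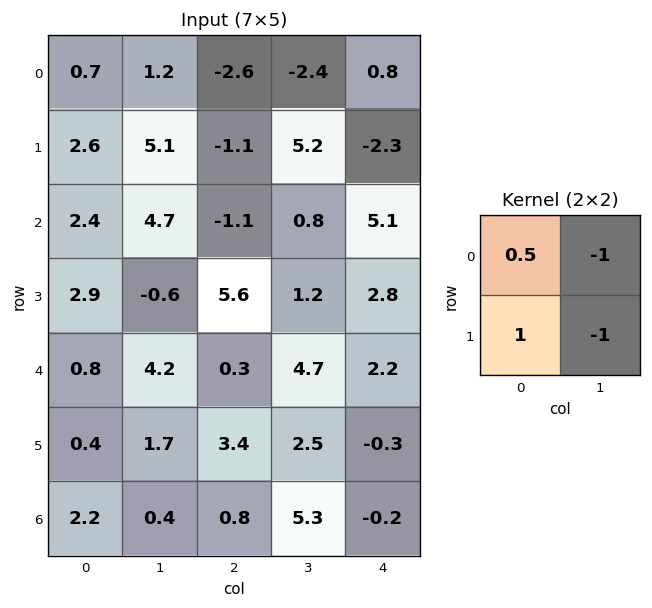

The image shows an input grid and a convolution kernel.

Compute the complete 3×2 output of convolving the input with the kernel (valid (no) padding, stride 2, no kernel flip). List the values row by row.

Output[0,0]: The receptive field on the input at this output position is [0.7 1.2 / 2.6 5.1]. Elementwise product with the kernel and sum: 0.7·0.5 + 1.2·-1 + 2.6·1 + 5.1·-1.

-3.35 -5.2
-0 3.05
-5.1 -3.65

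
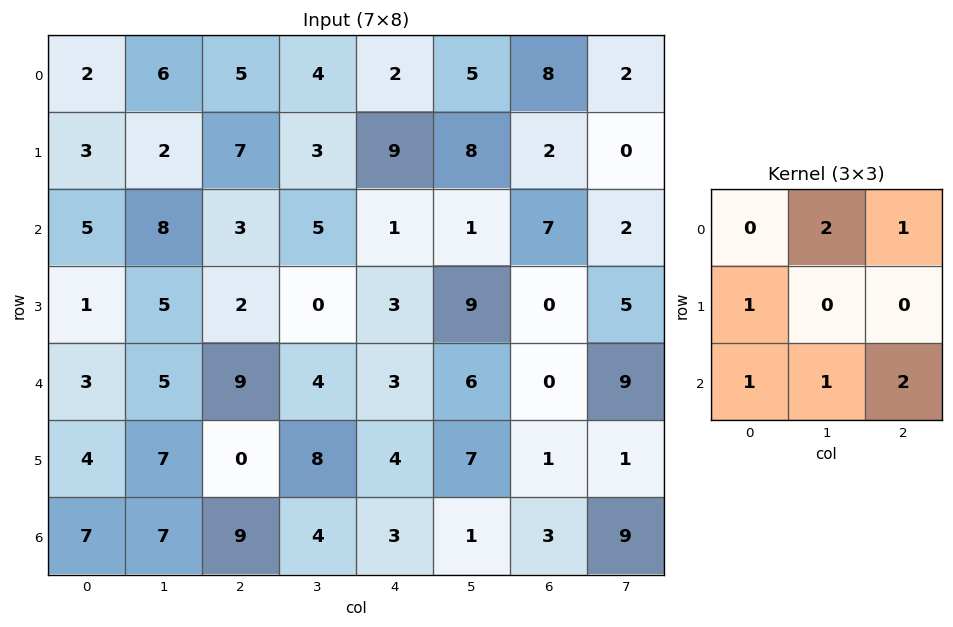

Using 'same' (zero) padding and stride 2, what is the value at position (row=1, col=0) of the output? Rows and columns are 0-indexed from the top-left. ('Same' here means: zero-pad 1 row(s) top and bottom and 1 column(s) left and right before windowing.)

The receptive field on the zero-padded input at this output position is [0 3 2 / 0 5 8 / 0 1 5]. Elementwise product with the kernel and sum: 3·2 + 2·1 + 0·1 + 0·1 + 1·1 + 5·2.

19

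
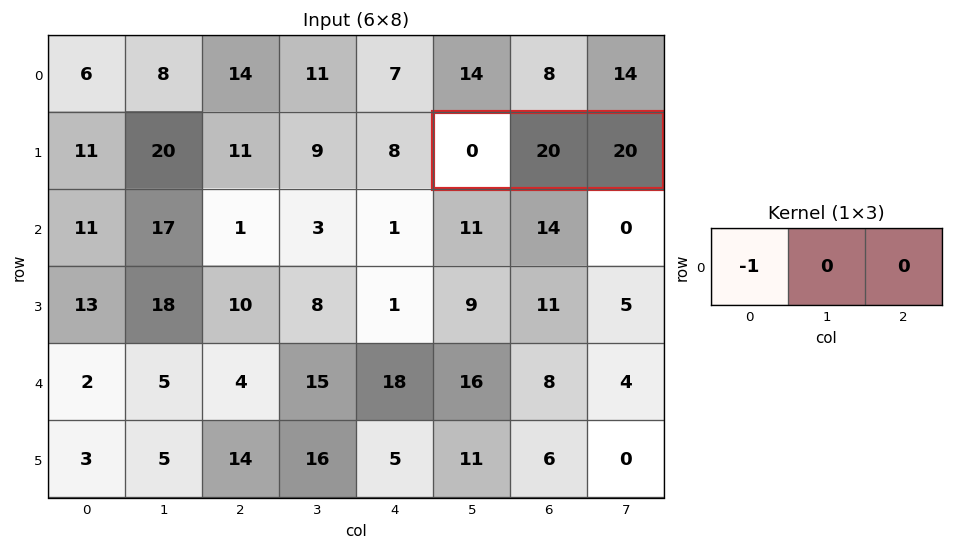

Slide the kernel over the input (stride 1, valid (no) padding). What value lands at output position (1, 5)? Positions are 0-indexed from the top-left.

0

The receptive field on the input at this output position is [0 20 20]. Elementwise product with the kernel and sum: 0·-1.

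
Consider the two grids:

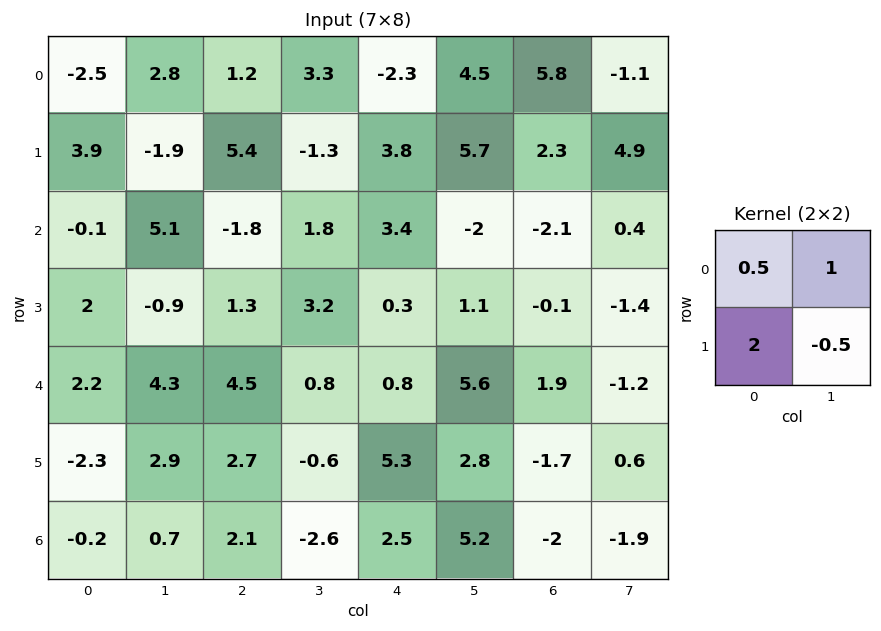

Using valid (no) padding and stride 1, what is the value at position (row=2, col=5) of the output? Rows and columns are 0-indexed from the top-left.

The receptive field on the input at this output position is [-2 -2.1 / 1.1 -0.1]. Elementwise product with the kernel and sum: -2·0.5 + -2.1·1 + 1.1·2 + -0.1·-0.5.

-0.85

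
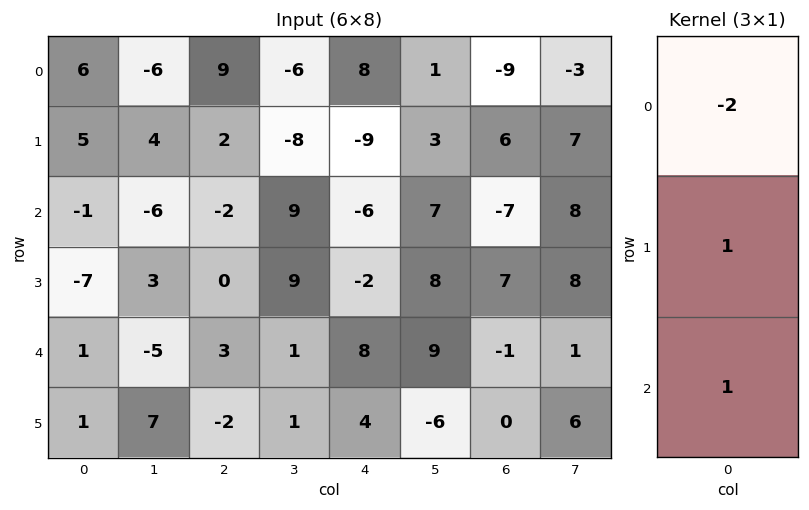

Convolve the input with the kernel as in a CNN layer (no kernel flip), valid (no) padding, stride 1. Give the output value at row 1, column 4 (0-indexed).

The receptive field on the input at this output position is [-9 / -6 / -2]. Elementwise product with the kernel and sum: -9·-2 + -6·1 + -2·1.

10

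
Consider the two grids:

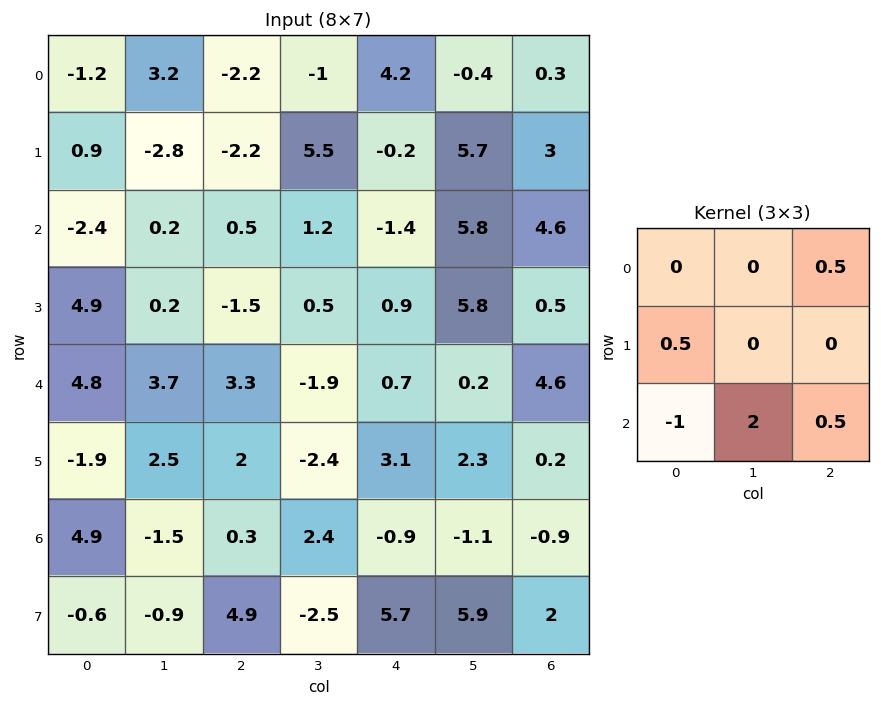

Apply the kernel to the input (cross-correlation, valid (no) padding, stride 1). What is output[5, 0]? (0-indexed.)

4.7

The receptive field on the input at this output position is [-1.9 2.5 2 / 4.9 -1.5 0.3 / -0.6 -0.9 4.9]. Elementwise product with the kernel and sum: 2·0.5 + 4.9·0.5 + -0.6·-1 + -0.9·2 + 4.9·0.5.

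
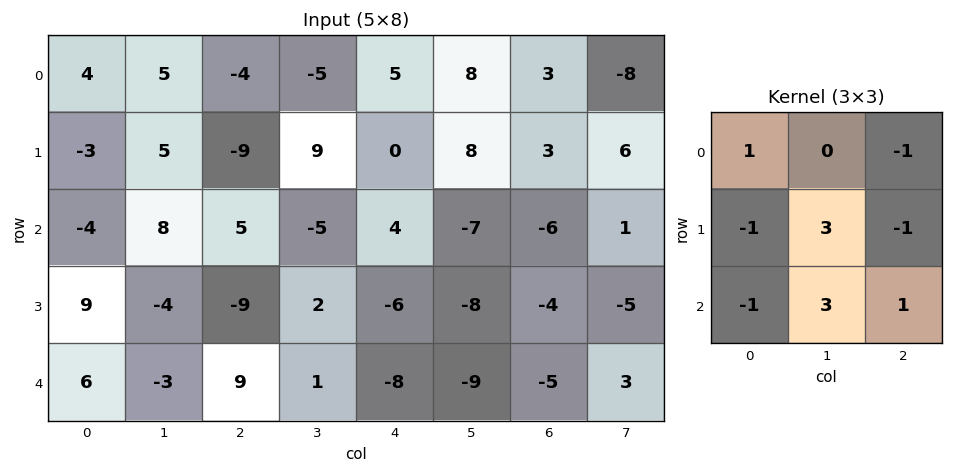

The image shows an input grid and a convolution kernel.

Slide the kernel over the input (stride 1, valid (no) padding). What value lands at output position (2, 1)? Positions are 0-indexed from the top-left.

19

The receptive field on the input at this output position is [8 5 -5 / -4 -9 2 / -3 9 1]. Elementwise product with the kernel and sum: 8·1 + -5·-1 + -4·-1 + -9·3 + 2·-1 + -3·-1 + 9·3 + 1·1.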